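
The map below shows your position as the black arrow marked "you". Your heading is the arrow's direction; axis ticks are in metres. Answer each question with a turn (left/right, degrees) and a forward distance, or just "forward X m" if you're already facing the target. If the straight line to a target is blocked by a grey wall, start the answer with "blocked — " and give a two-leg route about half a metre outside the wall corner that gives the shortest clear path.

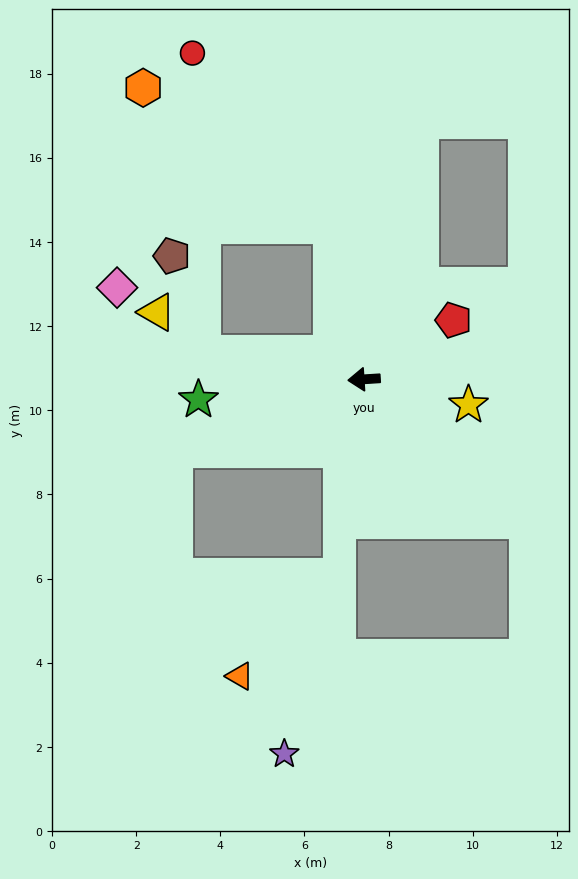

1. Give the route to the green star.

turn left 3°, forward 4.0 m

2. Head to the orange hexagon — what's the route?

blocked — turn right 81°, forward 3.7 m, then turn left 41°, forward 5.5 m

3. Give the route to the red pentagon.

turn right 150°, forward 2.5 m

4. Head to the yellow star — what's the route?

turn left 163°, forward 2.6 m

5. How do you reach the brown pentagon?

blocked — turn right 13°, forward 3.9 m, then turn right 63°, forward 2.4 m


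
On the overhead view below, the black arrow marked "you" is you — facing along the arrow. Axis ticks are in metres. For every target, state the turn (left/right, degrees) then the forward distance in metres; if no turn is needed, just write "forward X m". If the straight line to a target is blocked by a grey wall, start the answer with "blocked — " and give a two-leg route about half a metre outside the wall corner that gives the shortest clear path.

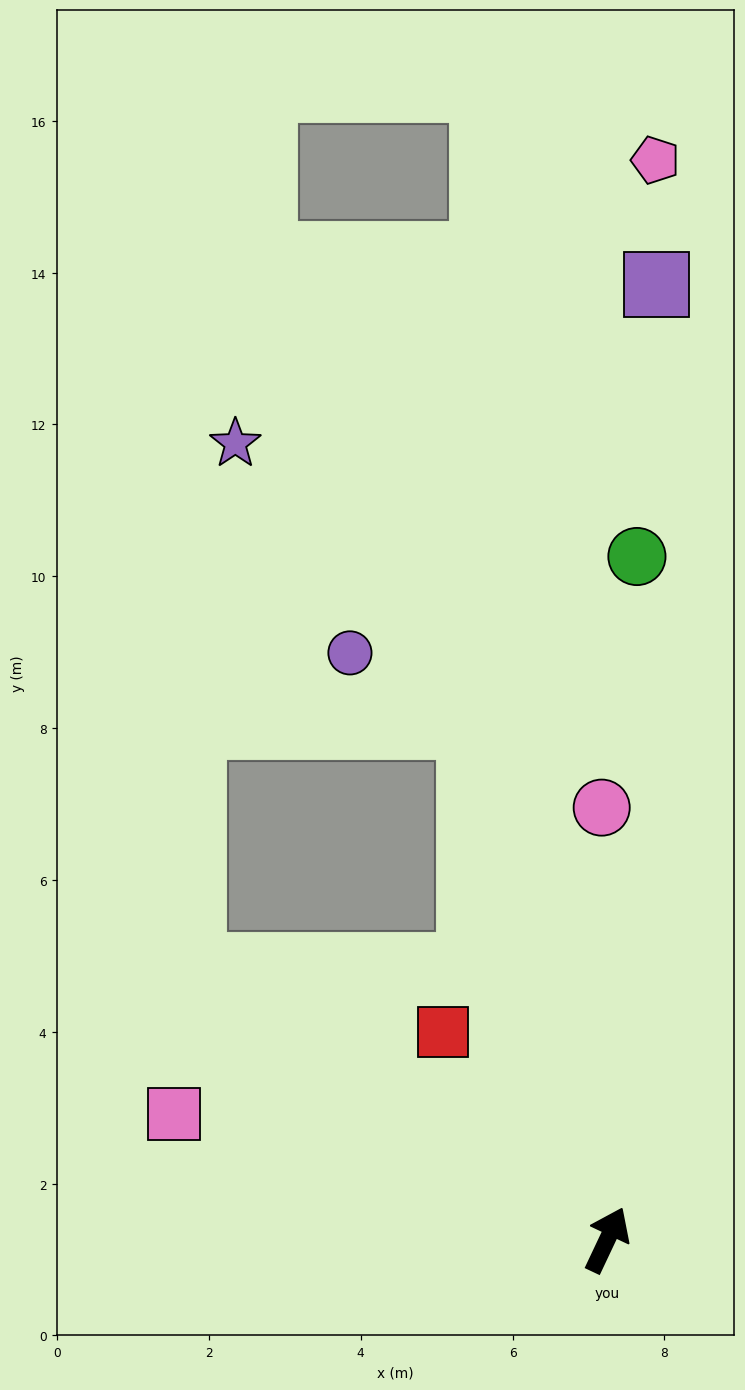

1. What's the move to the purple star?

blocked — turn left 40°, forward 7.0 m, then turn left 25°, forward 4.8 m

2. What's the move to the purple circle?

blocked — turn left 40°, forward 7.0 m, then turn left 43°, forward 1.8 m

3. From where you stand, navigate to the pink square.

turn left 99°, forward 5.9 m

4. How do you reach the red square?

turn left 64°, forward 3.5 m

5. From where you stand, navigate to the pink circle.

turn left 26°, forward 5.7 m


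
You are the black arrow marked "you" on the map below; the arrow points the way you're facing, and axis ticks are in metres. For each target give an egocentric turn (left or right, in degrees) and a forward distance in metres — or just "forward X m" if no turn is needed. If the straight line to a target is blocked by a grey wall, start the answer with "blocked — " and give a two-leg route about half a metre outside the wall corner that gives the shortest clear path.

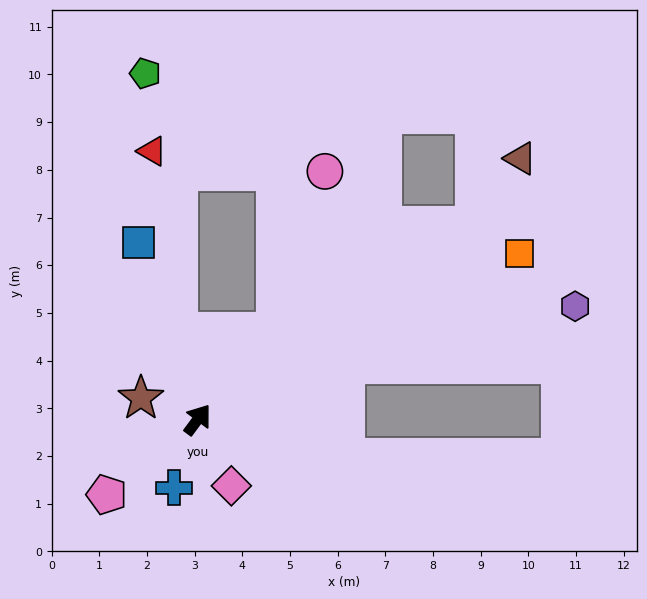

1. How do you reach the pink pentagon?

turn left 166°, forward 2.5 m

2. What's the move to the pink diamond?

turn right 116°, forward 1.6 m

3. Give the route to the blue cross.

turn right 163°, forward 1.5 m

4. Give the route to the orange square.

turn right 26°, forward 7.6 m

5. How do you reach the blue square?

turn left 55°, forward 3.9 m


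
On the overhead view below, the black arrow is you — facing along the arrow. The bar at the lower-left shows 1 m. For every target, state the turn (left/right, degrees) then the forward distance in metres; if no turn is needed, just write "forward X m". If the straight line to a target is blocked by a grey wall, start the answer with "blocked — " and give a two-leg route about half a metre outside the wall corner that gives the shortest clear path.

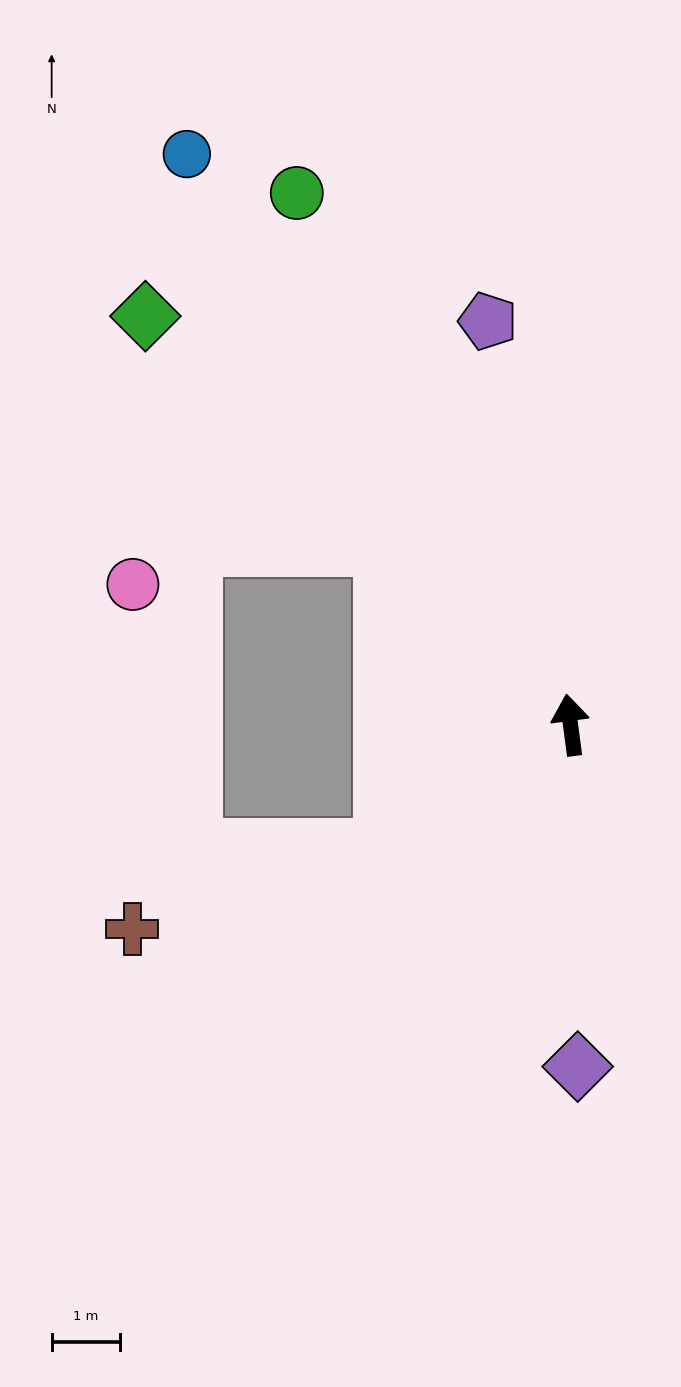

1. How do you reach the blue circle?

turn left 26°, forward 10.0 m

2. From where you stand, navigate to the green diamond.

turn left 39°, forward 8.6 m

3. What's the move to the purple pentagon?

turn left 4°, forward 6.0 m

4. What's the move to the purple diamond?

turn left 174°, forward 5.0 m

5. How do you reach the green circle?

turn left 20°, forward 8.7 m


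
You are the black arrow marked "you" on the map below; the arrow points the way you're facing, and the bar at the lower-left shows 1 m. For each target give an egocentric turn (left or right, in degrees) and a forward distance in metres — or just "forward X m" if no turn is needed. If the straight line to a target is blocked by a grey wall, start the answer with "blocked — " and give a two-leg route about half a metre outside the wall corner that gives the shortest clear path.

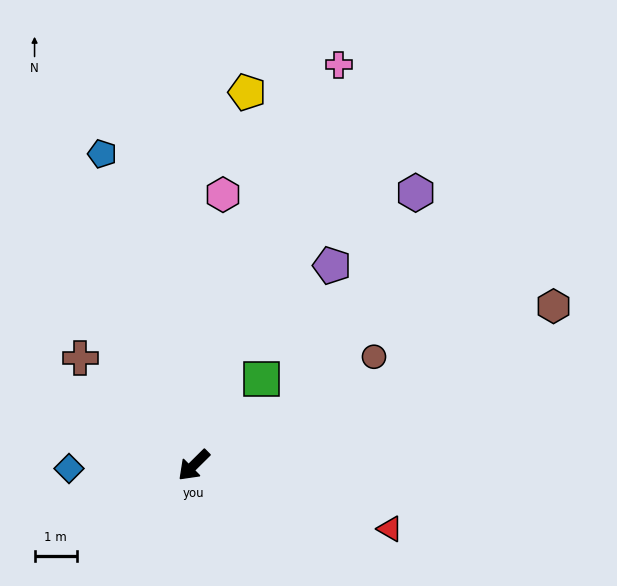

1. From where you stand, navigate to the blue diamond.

turn right 43°, forward 3.0 m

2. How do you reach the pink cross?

turn right 155°, forward 10.2 m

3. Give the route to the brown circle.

turn left 166°, forward 5.0 m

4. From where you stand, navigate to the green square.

turn right 173°, forward 2.6 m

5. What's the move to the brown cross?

turn right 88°, forward 3.7 m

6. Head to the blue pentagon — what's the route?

turn right 118°, forward 7.7 m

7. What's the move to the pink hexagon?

turn right 141°, forward 6.5 m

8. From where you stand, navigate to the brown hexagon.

turn left 159°, forward 9.4 m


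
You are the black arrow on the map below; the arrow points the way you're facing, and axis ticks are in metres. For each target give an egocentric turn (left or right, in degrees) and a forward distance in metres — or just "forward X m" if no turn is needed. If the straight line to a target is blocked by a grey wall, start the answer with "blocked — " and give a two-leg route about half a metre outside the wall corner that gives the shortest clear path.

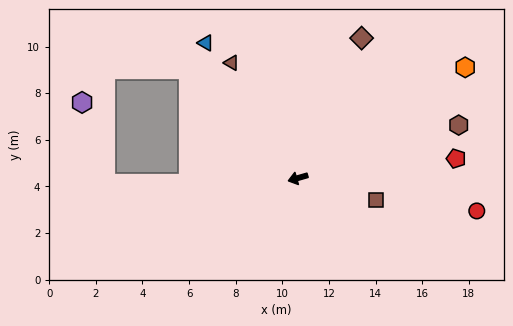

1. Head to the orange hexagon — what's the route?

turn right 163°, forward 8.6 m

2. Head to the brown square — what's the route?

turn left 148°, forward 3.5 m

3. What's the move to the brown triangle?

turn right 76°, forward 5.7 m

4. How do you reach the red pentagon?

turn left 171°, forward 6.8 m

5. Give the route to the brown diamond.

turn right 131°, forward 6.6 m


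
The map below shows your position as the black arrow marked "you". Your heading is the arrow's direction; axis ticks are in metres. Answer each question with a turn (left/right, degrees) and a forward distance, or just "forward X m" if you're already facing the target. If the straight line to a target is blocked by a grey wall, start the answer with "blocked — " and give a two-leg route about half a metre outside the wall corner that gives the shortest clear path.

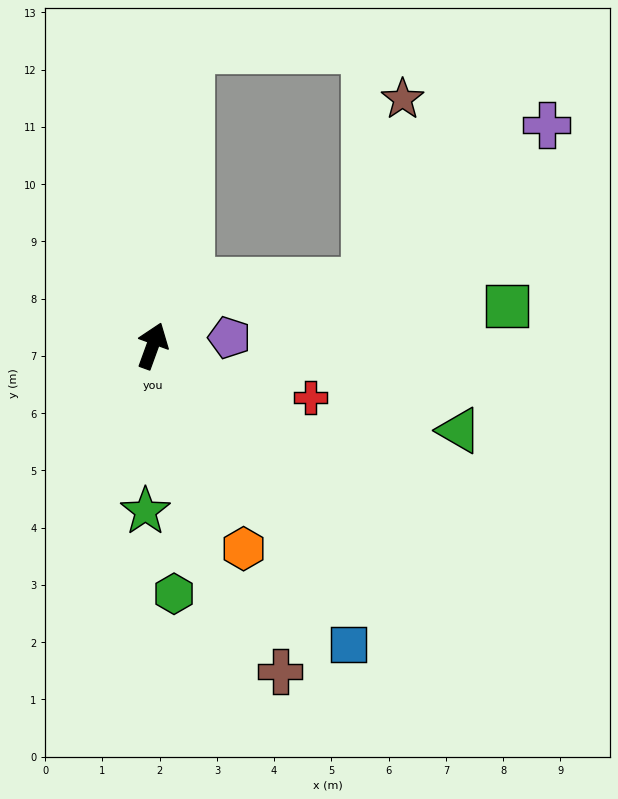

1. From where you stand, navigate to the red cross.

turn right 88°, forward 2.9 m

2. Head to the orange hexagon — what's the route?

turn right 136°, forward 3.9 m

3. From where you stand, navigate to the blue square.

turn right 127°, forward 6.2 m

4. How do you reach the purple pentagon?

turn right 64°, forward 1.3 m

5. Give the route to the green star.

turn right 163°, forward 2.9 m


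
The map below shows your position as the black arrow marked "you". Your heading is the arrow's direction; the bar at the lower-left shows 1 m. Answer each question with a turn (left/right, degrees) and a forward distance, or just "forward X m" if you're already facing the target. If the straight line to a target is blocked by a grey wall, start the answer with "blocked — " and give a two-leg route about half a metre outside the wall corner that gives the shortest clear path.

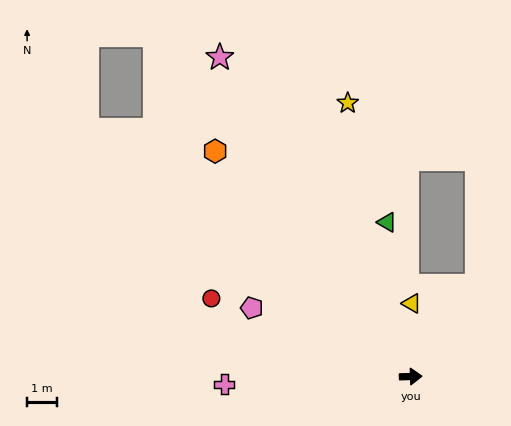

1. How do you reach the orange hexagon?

turn left 129°, forward 9.9 m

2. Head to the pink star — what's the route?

turn left 119°, forward 12.3 m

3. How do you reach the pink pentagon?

turn left 155°, forward 5.7 m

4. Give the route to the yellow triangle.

turn left 87°, forward 2.4 m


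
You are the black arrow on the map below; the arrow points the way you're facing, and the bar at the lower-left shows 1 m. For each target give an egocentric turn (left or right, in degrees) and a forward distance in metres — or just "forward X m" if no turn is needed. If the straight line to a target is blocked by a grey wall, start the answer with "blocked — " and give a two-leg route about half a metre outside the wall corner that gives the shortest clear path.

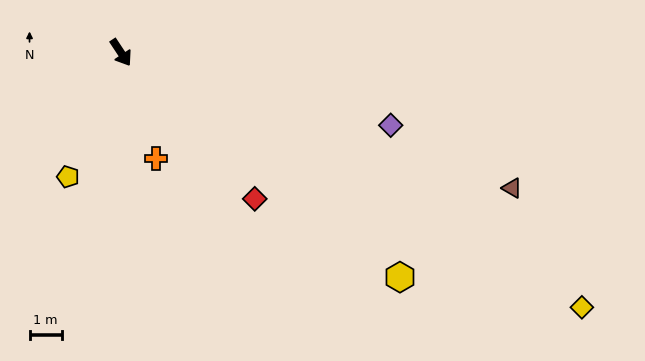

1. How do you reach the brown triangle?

turn left 37°, forward 12.9 m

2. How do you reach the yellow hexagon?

turn left 18°, forward 11.1 m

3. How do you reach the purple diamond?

turn left 41°, forward 8.7 m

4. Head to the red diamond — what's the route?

turn left 9°, forward 6.2 m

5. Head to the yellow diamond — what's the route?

turn left 28°, forward 16.4 m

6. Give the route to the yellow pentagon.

turn right 57°, forward 4.2 m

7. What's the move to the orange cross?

turn right 15°, forward 3.5 m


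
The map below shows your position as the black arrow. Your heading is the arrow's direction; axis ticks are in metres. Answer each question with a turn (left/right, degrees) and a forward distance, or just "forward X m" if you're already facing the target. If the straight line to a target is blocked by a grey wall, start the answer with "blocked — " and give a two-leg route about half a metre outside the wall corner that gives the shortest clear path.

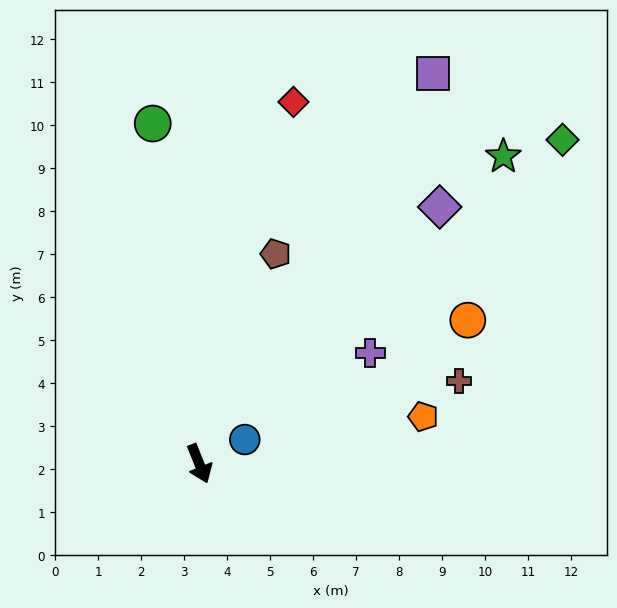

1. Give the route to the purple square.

turn left 127°, forward 10.6 m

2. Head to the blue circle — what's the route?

turn left 96°, forward 1.2 m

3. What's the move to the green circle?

turn left 166°, forward 8.0 m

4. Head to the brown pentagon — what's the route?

turn left 138°, forward 5.2 m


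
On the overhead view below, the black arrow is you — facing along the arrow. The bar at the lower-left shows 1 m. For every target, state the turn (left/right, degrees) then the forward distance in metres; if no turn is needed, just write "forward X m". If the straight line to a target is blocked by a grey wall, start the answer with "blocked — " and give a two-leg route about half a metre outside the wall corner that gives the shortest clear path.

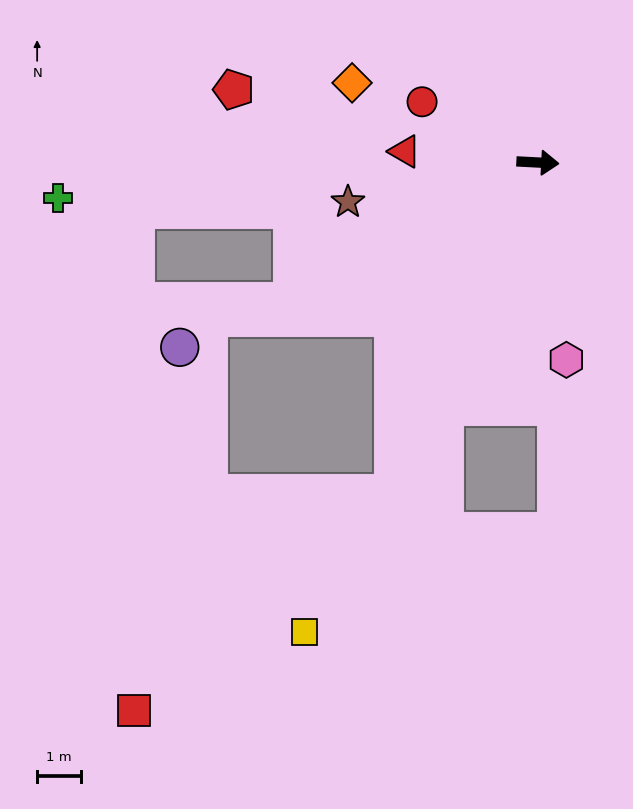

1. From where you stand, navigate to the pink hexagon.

turn right 79°, forward 4.5 m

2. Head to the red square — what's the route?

blocked — turn right 111°, forward 8.2 m, then turn right 26°, forward 7.6 m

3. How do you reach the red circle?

turn left 155°, forward 3.0 m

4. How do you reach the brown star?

turn right 165°, forward 4.4 m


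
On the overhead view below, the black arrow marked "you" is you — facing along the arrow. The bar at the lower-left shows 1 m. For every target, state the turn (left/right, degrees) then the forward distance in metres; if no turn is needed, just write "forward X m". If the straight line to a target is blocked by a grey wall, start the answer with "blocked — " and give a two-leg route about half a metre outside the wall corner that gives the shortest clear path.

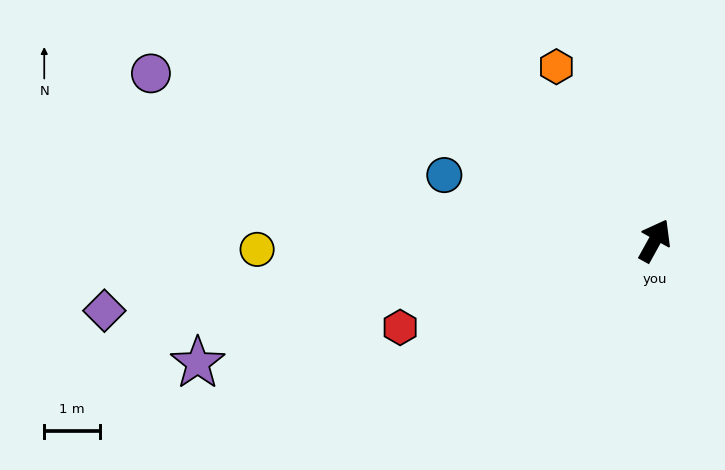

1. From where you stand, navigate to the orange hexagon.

turn left 58°, forward 3.6 m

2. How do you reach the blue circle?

turn left 102°, forward 3.9 m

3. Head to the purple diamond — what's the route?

turn left 126°, forward 9.9 m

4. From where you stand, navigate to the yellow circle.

turn left 120°, forward 7.1 m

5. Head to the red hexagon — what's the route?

turn left 138°, forward 4.8 m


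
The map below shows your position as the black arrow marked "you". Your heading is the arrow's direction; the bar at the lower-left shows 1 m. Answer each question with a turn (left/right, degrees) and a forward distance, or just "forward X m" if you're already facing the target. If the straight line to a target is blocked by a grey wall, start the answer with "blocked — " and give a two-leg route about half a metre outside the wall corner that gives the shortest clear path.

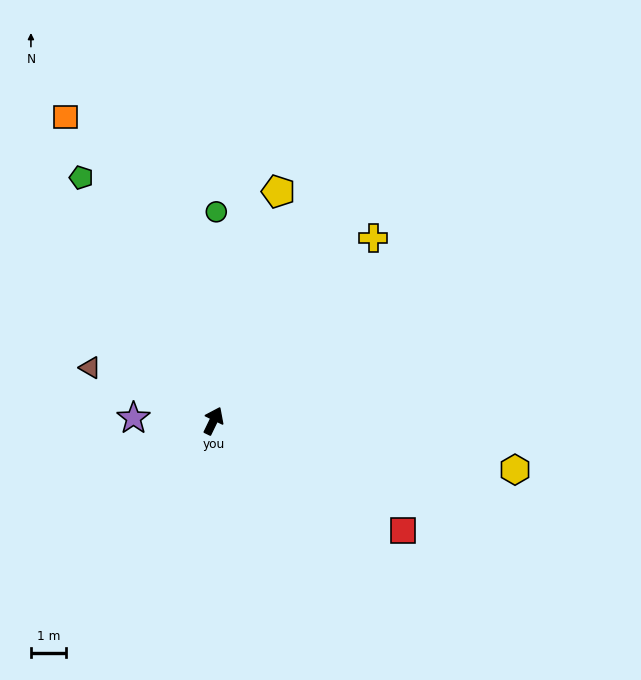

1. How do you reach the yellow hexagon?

turn right 73°, forward 8.6 m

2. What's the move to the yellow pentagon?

turn left 10°, forward 6.7 m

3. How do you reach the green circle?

turn left 25°, forward 5.9 m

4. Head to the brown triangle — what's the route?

turn left 93°, forward 3.8 m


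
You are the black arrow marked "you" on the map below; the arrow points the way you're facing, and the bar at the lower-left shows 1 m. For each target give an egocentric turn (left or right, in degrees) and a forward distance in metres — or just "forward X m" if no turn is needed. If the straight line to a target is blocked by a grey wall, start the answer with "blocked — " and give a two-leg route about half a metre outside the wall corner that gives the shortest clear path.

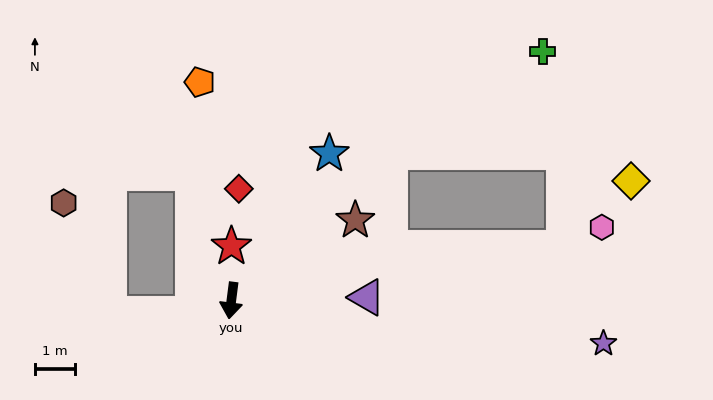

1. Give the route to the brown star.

turn left 130°, forward 3.6 m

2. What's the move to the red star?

turn right 173°, forward 1.3 m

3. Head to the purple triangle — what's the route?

turn left 99°, forward 3.3 m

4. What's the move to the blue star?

turn left 154°, forward 4.4 m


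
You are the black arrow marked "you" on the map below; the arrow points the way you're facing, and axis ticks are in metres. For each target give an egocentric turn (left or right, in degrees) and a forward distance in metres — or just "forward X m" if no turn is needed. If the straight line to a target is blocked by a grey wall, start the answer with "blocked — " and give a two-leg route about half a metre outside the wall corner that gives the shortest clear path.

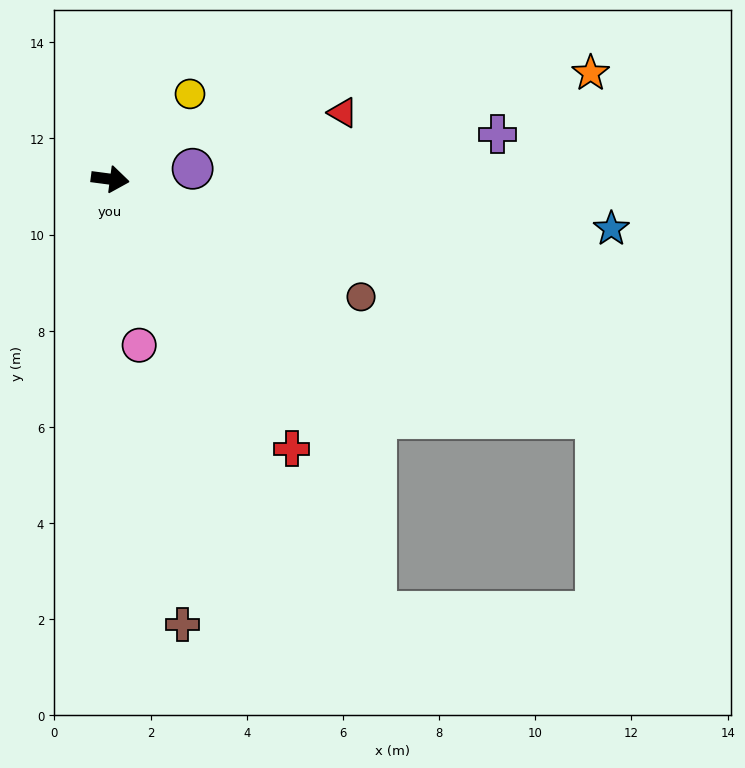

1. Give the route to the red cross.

turn right 49°, forward 6.8 m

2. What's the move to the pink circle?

turn right 73°, forward 3.5 m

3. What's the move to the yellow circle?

turn left 54°, forward 2.4 m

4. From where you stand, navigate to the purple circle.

turn left 15°, forward 1.7 m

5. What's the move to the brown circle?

turn right 18°, forward 5.8 m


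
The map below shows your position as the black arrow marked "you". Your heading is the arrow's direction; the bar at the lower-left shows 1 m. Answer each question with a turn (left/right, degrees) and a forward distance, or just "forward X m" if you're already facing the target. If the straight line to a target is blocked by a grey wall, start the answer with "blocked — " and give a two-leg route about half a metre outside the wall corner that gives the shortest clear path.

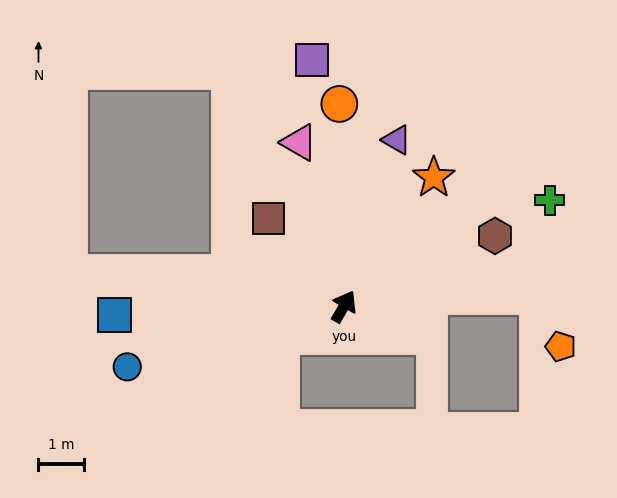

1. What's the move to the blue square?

turn left 122°, forward 5.0 m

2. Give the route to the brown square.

turn left 71°, forward 2.5 m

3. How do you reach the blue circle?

turn left 136°, forward 4.9 m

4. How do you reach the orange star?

turn right 5°, forward 3.4 m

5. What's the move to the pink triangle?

turn left 45°, forward 3.7 m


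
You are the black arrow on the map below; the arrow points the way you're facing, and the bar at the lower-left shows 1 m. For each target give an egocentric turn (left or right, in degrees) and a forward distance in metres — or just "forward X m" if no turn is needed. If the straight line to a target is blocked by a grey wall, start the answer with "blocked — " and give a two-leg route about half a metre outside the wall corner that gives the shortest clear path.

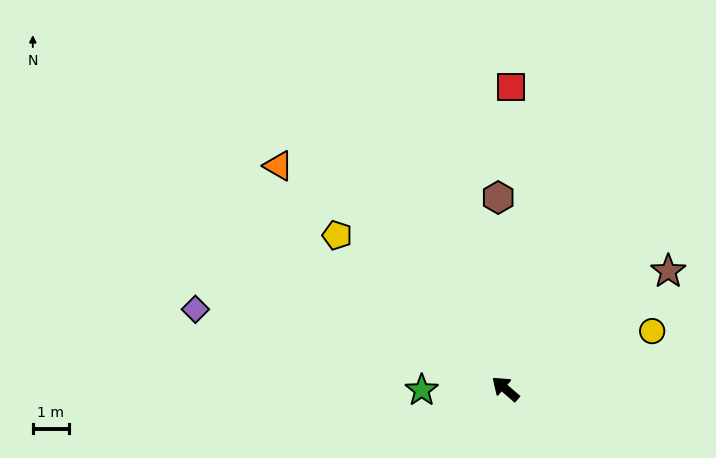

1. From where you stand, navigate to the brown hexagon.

turn right 47°, forward 5.3 m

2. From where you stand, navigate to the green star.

turn left 42°, forward 2.3 m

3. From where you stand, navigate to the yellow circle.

turn right 118°, forward 4.4 m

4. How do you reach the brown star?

turn right 103°, forward 5.6 m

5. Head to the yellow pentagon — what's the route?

forward 6.3 m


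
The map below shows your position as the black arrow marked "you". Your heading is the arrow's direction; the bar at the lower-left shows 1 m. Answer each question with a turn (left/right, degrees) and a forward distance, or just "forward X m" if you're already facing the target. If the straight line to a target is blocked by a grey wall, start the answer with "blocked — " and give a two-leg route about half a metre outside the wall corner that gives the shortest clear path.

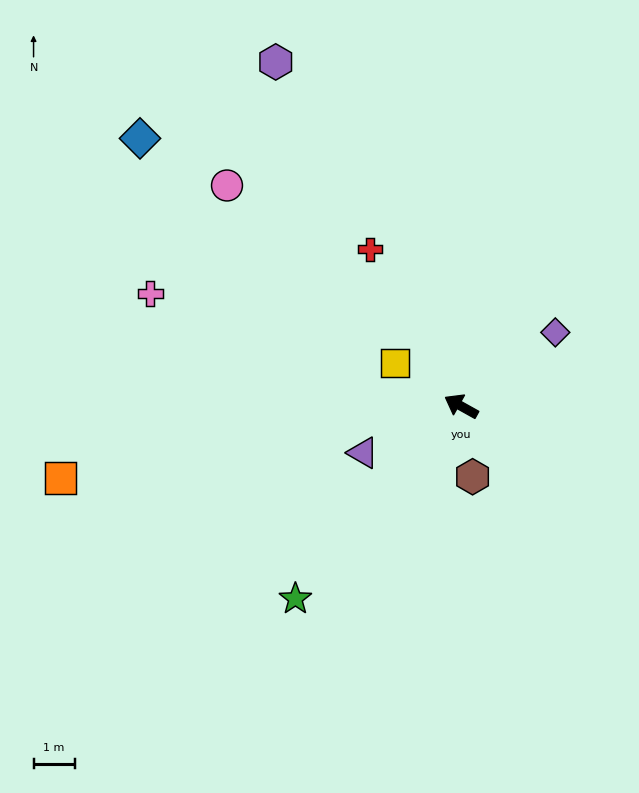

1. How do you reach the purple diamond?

turn right 113°, forward 2.9 m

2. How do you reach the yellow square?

turn right 4°, forward 1.9 m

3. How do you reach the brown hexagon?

turn left 128°, forward 1.7 m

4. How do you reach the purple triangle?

turn left 55°, forward 2.6 m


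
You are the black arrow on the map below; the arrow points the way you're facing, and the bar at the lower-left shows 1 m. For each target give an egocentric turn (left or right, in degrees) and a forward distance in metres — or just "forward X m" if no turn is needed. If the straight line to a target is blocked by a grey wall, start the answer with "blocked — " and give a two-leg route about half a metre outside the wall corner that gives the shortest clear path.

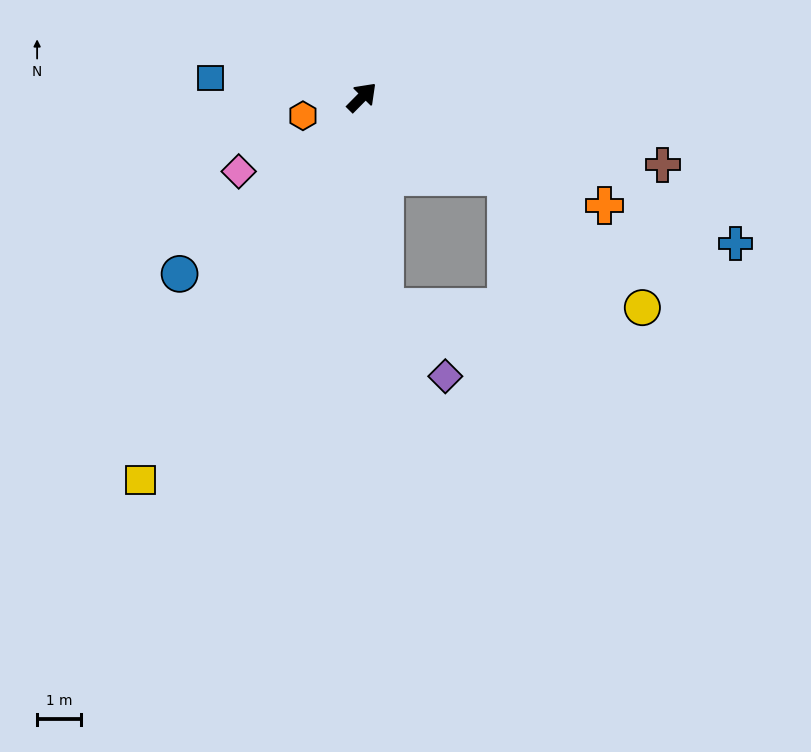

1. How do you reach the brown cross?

turn right 58°, forward 7.0 m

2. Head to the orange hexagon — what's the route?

turn left 152°, forward 1.4 m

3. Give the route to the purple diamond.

blocked — turn right 129°, forward 4.8 m, then turn left 35°, forward 2.1 m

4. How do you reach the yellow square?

turn right 165°, forward 10.1 m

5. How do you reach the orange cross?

turn right 69°, forward 6.1 m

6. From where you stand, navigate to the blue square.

turn left 128°, forward 3.5 m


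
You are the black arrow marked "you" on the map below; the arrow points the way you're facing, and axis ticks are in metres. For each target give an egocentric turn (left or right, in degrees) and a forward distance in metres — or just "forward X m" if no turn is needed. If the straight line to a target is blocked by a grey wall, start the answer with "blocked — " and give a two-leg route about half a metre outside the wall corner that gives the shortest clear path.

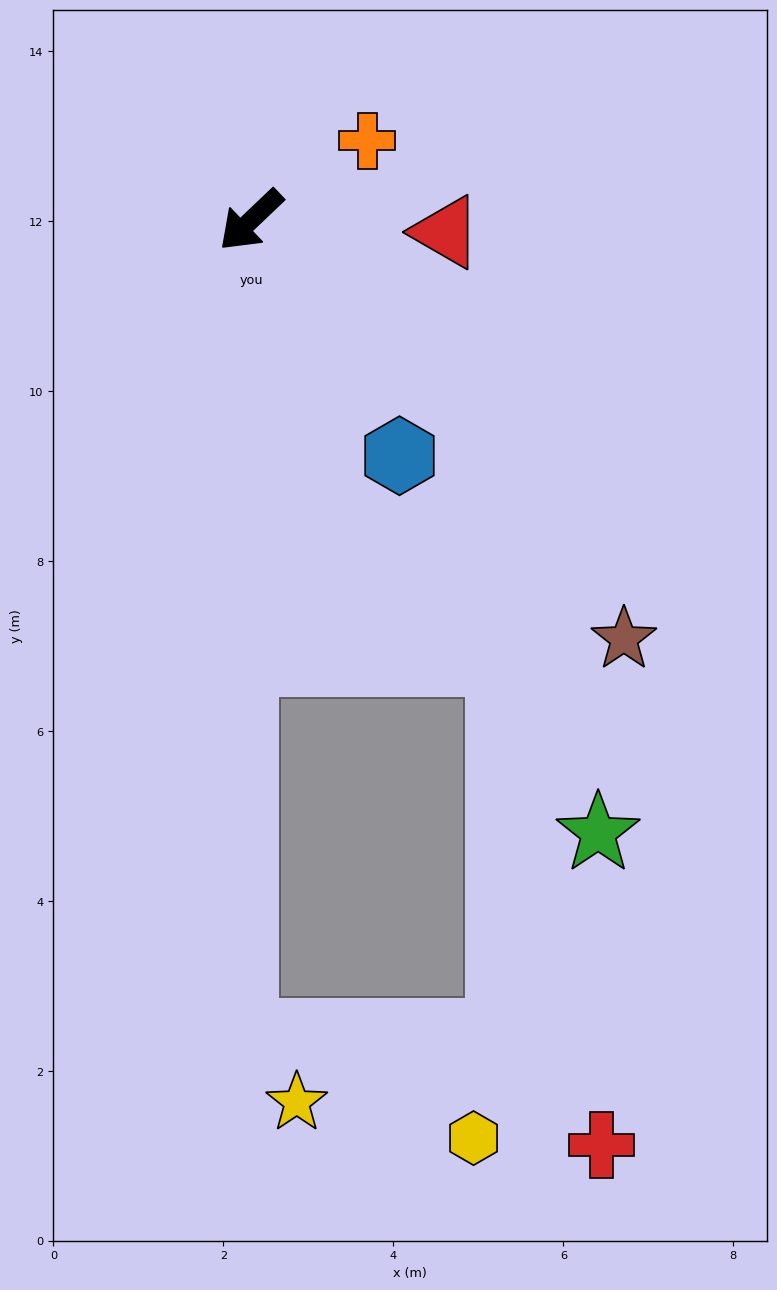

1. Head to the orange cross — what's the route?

turn left 171°, forward 1.7 m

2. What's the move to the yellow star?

blocked — turn left 46°, forward 9.6 m, then turn left 39°, forward 1.0 m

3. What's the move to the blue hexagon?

turn left 79°, forward 3.3 m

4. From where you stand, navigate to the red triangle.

turn left 133°, forward 2.3 m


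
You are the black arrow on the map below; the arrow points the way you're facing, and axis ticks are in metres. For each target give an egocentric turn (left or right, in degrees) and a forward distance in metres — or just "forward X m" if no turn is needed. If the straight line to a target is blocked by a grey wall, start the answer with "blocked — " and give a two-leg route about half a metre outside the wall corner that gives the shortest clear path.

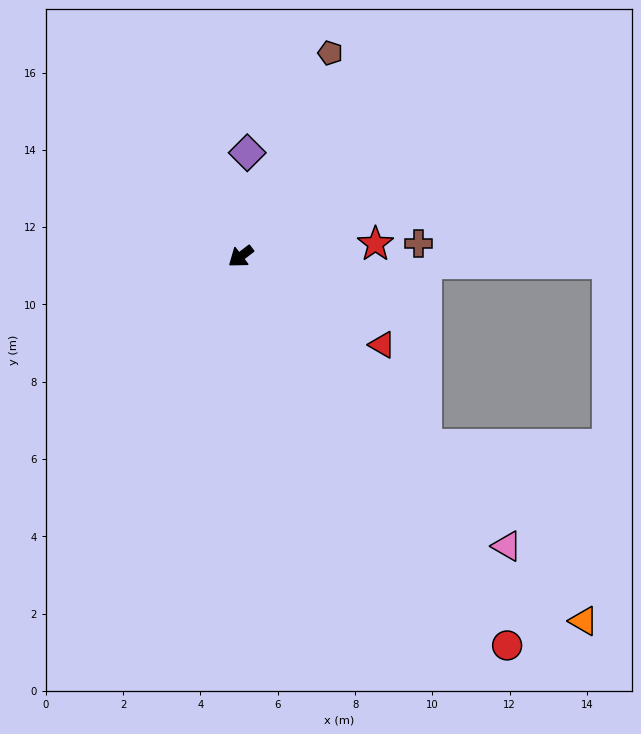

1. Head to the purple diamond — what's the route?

turn right 131°, forward 2.7 m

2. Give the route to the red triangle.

turn left 110°, forward 4.3 m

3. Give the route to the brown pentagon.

turn right 151°, forward 5.7 m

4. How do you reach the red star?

turn left 148°, forward 3.5 m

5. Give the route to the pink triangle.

turn left 95°, forward 10.2 m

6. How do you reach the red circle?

turn left 87°, forward 12.2 m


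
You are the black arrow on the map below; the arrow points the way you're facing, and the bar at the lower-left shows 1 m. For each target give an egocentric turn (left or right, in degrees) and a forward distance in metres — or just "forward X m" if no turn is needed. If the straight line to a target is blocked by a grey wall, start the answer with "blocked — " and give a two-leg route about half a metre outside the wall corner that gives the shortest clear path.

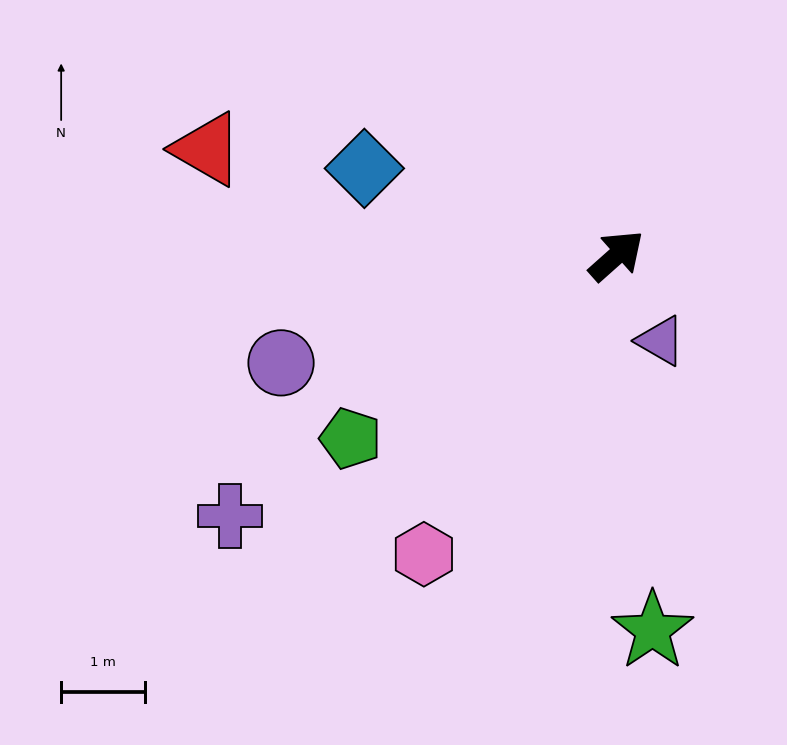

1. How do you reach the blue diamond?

turn left 119°, forward 3.2 m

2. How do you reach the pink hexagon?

turn right 164°, forward 4.2 m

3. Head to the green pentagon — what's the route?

turn left 173°, forward 3.8 m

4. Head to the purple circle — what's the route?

turn left 156°, forward 4.2 m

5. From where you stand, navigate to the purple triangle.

turn right 104°, forward 1.1 m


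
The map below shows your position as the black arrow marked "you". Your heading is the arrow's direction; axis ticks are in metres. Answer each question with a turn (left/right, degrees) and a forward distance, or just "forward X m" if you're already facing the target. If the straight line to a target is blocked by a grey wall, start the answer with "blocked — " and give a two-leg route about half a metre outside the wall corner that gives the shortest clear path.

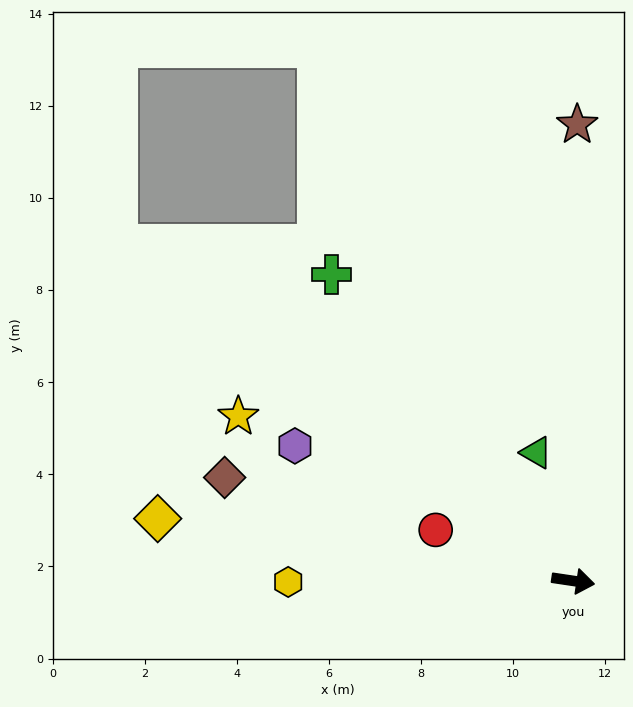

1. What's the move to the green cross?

turn left 137°, forward 8.5 m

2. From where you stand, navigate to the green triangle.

turn left 115°, forward 2.9 m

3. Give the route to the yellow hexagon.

turn right 171°, forward 6.2 m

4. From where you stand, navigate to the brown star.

turn left 98°, forward 9.9 m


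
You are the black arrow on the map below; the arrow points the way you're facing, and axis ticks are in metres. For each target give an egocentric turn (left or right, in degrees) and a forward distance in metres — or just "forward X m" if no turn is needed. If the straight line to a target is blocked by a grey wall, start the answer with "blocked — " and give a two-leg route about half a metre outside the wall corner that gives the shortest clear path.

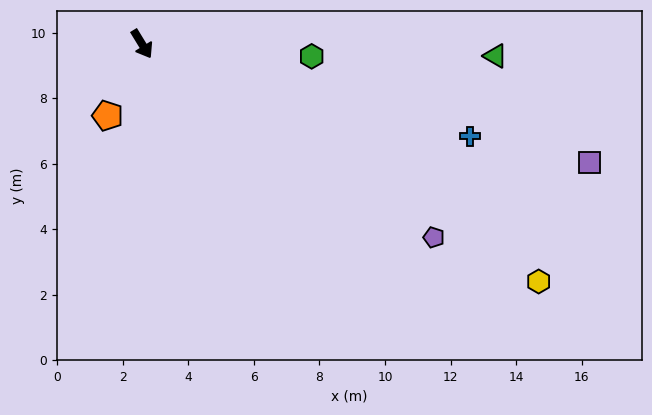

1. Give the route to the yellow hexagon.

turn left 28°, forward 14.1 m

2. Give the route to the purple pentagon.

turn left 25°, forward 10.7 m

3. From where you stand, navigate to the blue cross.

turn left 43°, forward 10.4 m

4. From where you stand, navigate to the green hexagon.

turn left 54°, forward 5.2 m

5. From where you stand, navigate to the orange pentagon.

turn right 57°, forward 2.4 m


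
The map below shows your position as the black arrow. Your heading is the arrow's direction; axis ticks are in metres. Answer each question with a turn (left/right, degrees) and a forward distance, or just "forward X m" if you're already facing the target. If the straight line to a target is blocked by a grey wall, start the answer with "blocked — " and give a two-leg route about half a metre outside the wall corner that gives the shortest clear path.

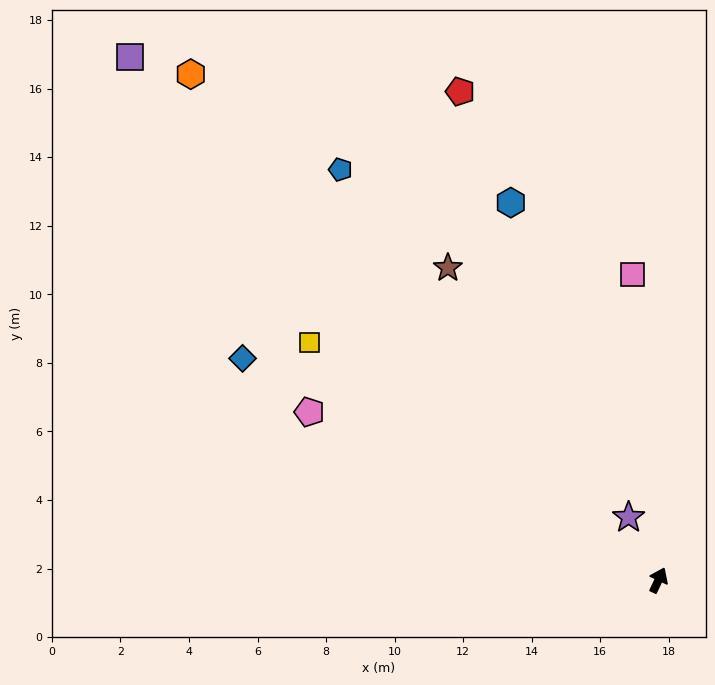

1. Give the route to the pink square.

turn left 30°, forward 8.9 m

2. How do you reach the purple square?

turn left 70°, forward 21.7 m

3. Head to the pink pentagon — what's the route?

turn left 89°, forward 11.3 m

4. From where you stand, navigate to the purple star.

turn left 50°, forward 2.0 m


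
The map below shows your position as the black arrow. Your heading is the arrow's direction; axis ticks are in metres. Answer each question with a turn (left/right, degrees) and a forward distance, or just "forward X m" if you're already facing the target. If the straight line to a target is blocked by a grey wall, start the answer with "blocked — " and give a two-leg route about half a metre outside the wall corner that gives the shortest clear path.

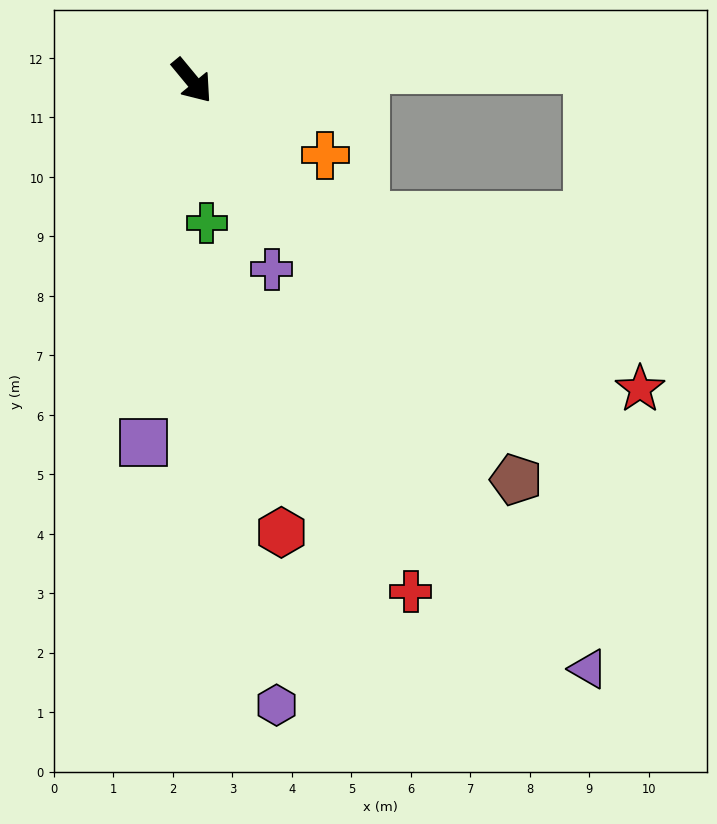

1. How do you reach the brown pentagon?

forward 8.6 m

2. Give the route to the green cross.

turn right 34°, forward 2.4 m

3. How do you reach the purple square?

turn right 47°, forward 6.1 m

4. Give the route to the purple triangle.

turn right 6°, forward 11.9 m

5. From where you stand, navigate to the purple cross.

turn right 17°, forward 3.4 m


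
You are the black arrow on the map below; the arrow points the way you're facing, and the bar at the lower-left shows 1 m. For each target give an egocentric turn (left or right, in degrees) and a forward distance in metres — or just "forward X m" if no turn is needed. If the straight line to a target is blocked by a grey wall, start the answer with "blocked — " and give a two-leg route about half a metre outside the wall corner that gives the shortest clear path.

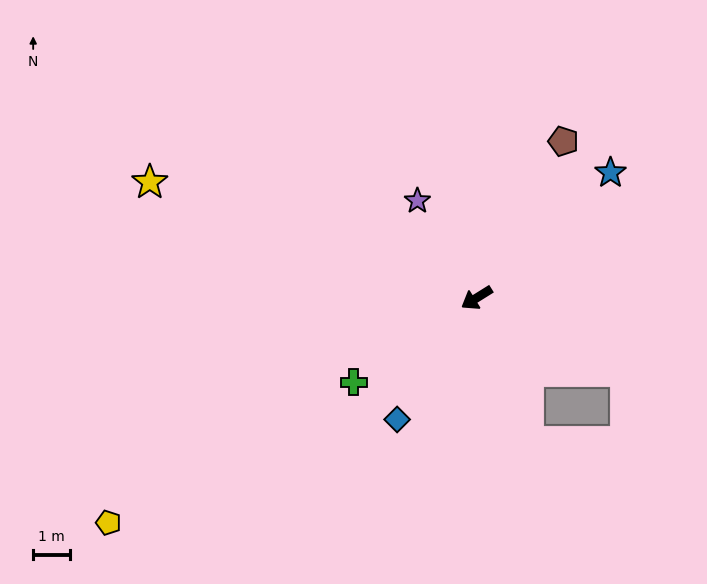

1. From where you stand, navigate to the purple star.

turn right 91°, forward 3.1 m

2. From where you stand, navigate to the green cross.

turn left 2°, forward 4.1 m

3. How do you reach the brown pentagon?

turn right 151°, forward 4.9 m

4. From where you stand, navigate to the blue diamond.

turn left 25°, forward 3.9 m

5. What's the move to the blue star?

turn right 169°, forward 5.0 m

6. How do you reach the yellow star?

turn right 51°, forward 9.4 m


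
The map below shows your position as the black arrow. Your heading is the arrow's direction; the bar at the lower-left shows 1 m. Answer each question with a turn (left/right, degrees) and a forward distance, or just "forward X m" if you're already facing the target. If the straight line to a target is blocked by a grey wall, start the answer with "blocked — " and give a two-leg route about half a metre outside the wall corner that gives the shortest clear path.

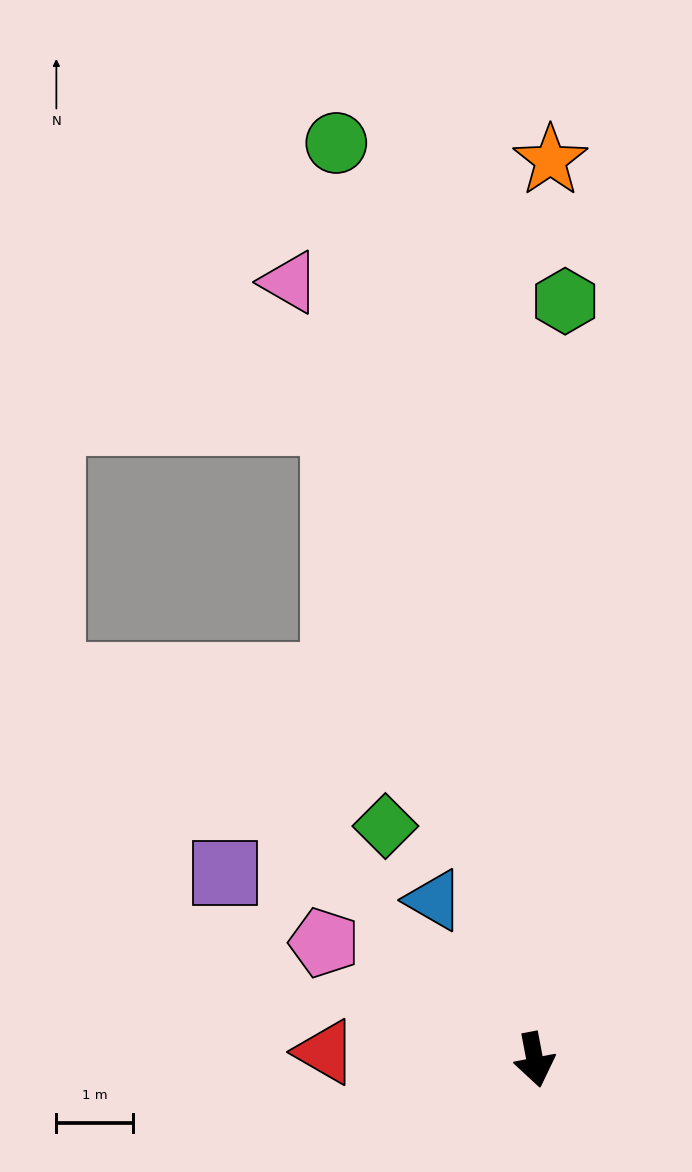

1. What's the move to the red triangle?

turn right 103°, forward 2.8 m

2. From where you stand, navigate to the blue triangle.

turn right 159°, forward 2.5 m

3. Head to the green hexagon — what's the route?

turn left 167°, forward 10.0 m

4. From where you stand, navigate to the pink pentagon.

turn right 130°, forward 3.2 m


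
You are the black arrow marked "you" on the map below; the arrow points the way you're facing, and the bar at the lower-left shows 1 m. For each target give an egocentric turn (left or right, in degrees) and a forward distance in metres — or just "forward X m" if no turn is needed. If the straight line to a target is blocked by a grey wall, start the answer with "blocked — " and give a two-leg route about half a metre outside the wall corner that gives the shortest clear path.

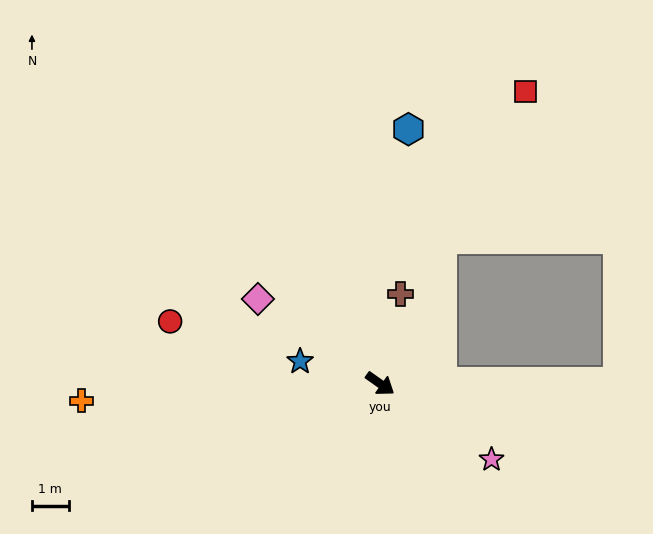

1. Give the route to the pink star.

forward 3.7 m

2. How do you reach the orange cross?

turn right 141°, forward 8.2 m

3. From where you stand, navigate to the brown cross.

turn left 112°, forward 2.5 m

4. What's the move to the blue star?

turn right 160°, forward 2.3 m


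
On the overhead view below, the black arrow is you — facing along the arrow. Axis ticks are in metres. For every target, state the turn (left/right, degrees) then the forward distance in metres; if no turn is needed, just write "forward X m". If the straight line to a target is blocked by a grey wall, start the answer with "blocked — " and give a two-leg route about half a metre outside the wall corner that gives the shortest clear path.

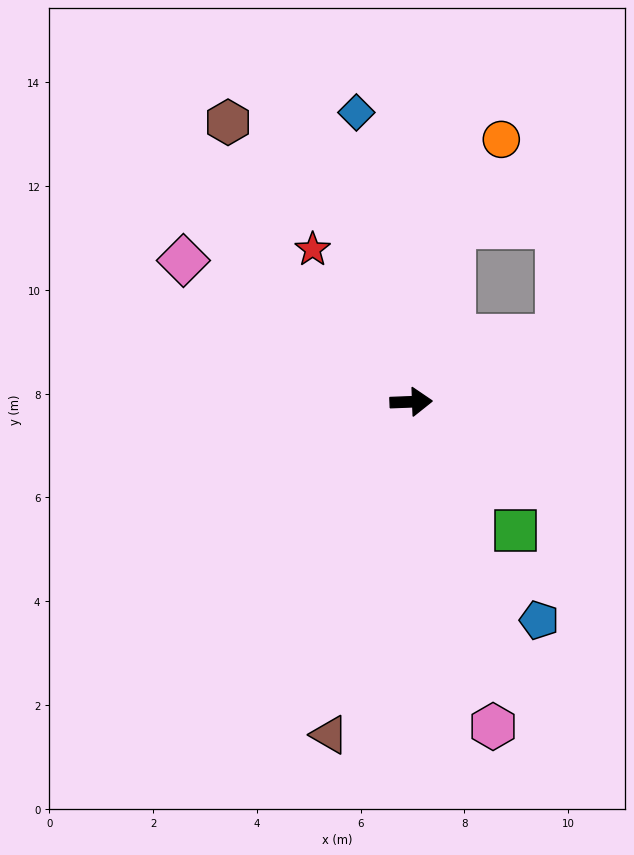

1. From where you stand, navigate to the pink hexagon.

turn right 78°, forward 6.5 m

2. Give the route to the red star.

turn left 121°, forward 3.5 m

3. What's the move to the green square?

turn right 53°, forward 3.2 m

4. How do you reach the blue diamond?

turn left 99°, forward 5.7 m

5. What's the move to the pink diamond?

turn left 146°, forward 5.2 m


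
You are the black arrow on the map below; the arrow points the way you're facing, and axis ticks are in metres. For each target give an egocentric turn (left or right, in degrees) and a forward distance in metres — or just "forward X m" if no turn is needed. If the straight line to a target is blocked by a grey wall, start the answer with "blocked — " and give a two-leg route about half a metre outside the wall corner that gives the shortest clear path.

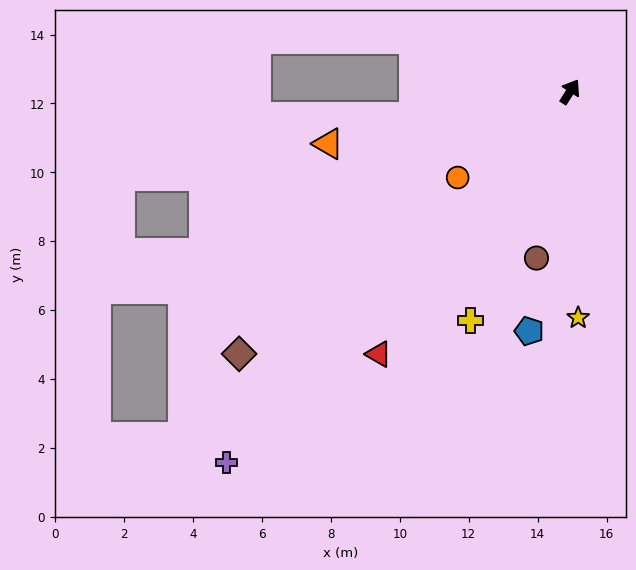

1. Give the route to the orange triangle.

turn left 135°, forward 7.2 m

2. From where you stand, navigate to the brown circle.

turn right 159°, forward 4.9 m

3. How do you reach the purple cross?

turn left 170°, forward 14.7 m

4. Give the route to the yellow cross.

turn right 171°, forward 7.2 m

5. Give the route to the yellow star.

turn right 145°, forward 6.6 m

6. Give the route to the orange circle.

turn left 160°, forward 4.1 m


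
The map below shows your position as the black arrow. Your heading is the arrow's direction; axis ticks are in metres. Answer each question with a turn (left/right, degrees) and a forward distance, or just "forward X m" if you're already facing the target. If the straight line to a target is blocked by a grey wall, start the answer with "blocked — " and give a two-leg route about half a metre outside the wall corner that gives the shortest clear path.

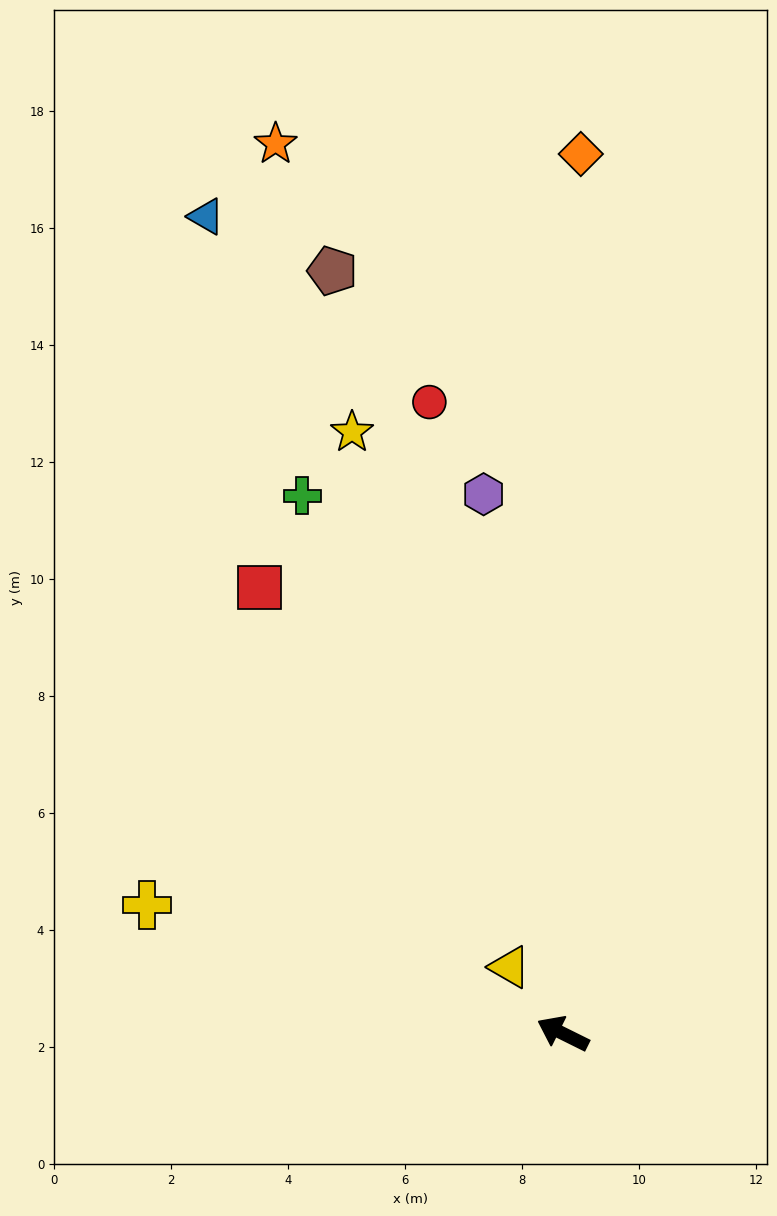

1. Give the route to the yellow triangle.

turn right 25°, forward 1.5 m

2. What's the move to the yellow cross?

turn left 9°, forward 7.4 m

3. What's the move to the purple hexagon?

turn right 55°, forward 9.3 m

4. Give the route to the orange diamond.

turn right 65°, forward 15.0 m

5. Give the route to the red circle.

turn right 52°, forward 11.0 m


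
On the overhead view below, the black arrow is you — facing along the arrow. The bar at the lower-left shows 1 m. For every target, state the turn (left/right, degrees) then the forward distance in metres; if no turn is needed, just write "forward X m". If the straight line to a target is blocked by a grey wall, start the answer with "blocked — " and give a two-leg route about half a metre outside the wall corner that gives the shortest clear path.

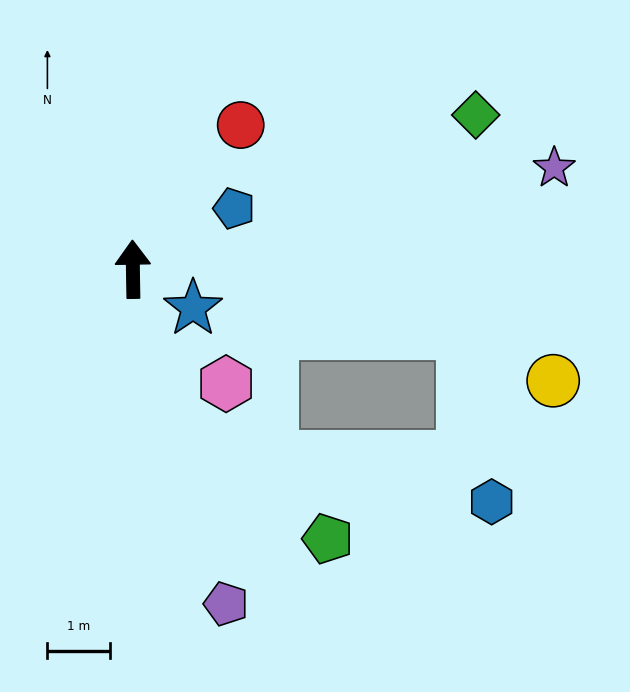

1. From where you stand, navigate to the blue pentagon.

turn right 60°, forward 1.9 m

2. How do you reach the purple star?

turn right 77°, forward 6.9 m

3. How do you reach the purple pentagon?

turn right 165°, forward 5.5 m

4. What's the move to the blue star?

turn right 124°, forward 1.1 m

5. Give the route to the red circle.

turn right 38°, forward 2.9 m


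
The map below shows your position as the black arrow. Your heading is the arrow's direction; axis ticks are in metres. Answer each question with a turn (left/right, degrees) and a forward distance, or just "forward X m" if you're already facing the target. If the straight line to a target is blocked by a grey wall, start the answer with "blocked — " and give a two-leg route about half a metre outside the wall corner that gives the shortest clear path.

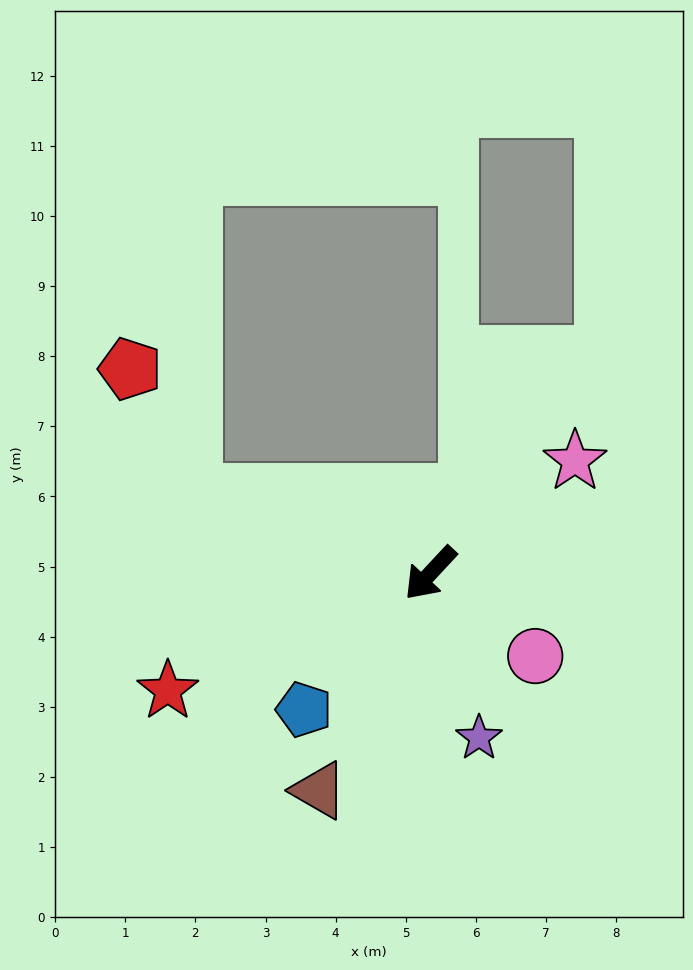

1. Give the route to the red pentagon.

blocked — turn right 66°, forward 3.6 m, then turn right 44°, forward 2.0 m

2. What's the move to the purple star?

turn left 59°, forward 2.4 m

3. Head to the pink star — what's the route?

turn left 171°, forward 2.6 m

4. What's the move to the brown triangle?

turn left 16°, forward 3.5 m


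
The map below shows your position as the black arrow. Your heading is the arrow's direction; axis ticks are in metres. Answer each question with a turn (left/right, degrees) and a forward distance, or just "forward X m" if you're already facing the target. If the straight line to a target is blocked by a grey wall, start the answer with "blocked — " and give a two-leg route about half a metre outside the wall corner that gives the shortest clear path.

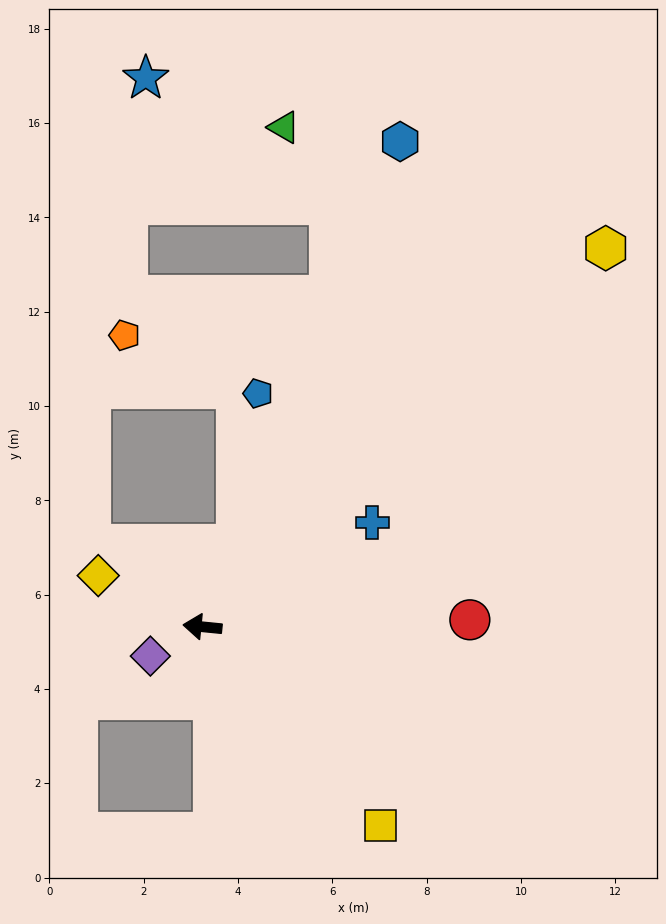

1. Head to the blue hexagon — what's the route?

turn right 106°, forward 11.1 m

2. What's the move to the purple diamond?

turn left 35°, forward 1.3 m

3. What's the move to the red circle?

turn right 173°, forward 5.7 m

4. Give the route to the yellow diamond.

turn right 20°, forward 2.5 m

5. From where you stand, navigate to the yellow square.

turn left 138°, forward 5.7 m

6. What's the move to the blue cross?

turn right 143°, forward 4.2 m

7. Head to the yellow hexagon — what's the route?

turn right 131°, forward 11.7 m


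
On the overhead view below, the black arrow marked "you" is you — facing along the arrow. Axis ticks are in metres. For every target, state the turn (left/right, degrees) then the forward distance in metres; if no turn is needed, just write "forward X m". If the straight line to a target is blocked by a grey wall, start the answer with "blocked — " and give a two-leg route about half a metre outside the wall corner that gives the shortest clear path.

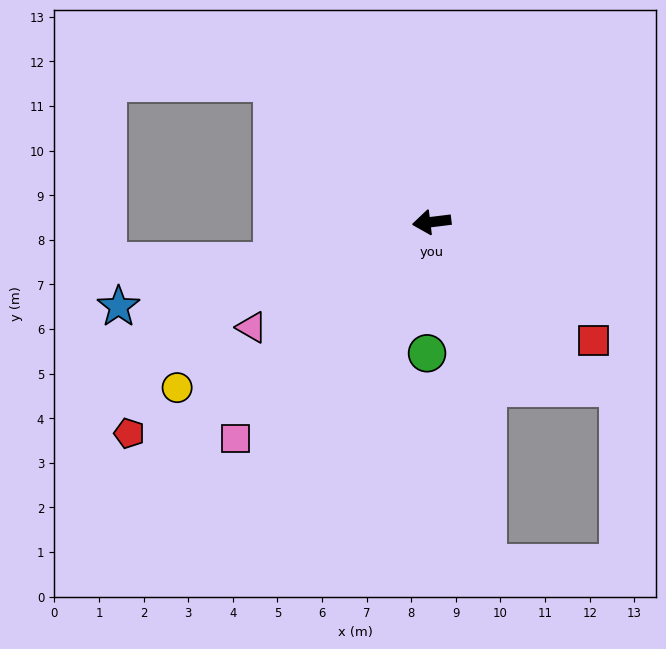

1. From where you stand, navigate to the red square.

turn left 137°, forward 4.5 m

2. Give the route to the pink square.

turn left 41°, forward 6.6 m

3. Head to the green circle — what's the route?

turn left 81°, forward 2.9 m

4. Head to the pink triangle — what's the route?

turn left 23°, forward 4.7 m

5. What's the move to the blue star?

turn left 8°, forward 7.3 m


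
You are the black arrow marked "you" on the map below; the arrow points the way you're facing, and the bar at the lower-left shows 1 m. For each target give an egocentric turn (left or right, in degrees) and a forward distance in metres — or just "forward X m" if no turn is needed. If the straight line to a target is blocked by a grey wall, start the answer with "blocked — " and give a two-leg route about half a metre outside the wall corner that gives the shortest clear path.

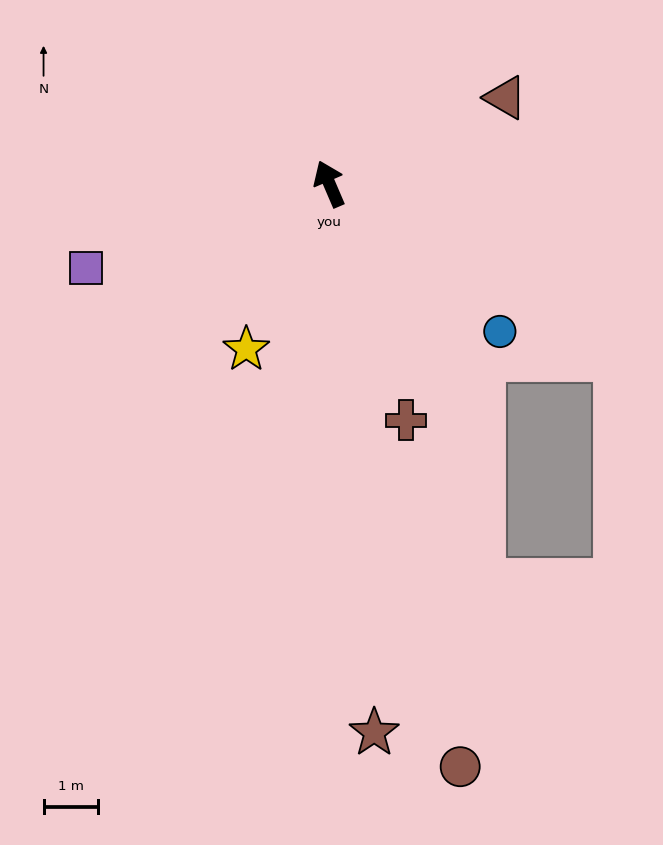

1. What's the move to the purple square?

turn left 86°, forward 4.7 m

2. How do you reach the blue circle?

turn right 154°, forward 4.1 m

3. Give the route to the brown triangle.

turn right 87°, forward 3.6 m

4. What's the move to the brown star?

turn left 161°, forward 10.1 m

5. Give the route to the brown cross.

turn left 175°, forward 4.6 m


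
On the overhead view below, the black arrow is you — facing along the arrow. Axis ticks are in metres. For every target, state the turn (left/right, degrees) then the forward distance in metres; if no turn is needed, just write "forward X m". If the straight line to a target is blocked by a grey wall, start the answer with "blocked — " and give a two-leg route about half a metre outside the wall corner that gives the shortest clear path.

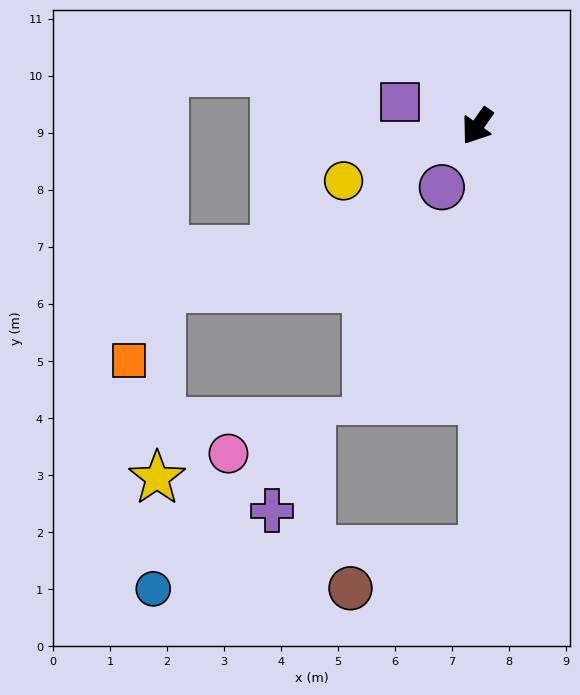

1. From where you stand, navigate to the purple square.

turn right 72°, forward 1.4 m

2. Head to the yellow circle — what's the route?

turn right 33°, forward 2.5 m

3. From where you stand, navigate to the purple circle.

turn left 5°, forward 1.2 m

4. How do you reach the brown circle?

blocked — turn left 36°, forward 7.4 m, then turn right 75°, forward 2.4 m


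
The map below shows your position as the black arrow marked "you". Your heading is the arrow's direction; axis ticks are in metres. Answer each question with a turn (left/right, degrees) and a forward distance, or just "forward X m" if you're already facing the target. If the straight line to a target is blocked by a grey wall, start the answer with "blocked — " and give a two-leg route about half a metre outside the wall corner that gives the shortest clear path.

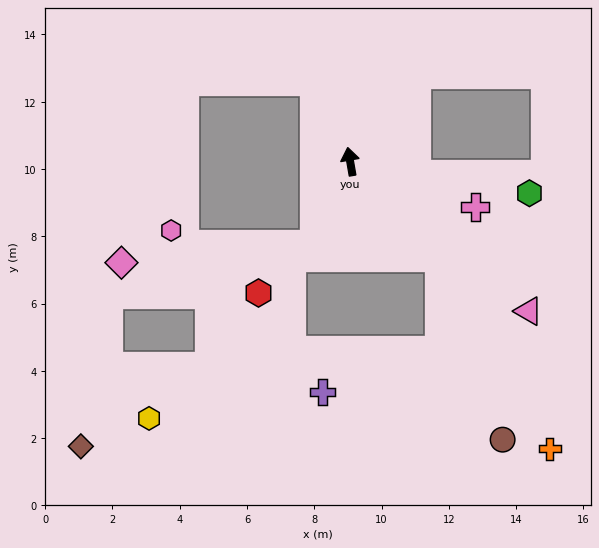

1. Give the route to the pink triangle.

turn right 140°, forward 6.9 m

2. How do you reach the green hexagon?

turn right 110°, forward 5.4 m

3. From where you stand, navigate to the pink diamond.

blocked — turn left 147°, forward 2.7 m, then turn right 61°, forward 5.8 m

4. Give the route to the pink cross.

turn right 120°, forward 4.0 m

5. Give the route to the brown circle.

blocked — turn right 147°, forward 3.9 m, then turn right 24°, forward 5.7 m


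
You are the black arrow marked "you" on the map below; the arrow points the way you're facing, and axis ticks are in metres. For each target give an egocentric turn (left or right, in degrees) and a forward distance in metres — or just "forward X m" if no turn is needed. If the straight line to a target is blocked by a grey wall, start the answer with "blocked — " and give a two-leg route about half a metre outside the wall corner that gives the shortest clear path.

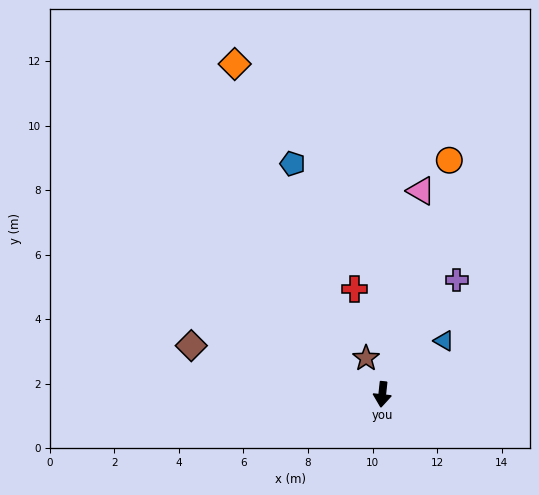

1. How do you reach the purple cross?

turn left 153°, forward 4.2 m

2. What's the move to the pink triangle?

turn left 175°, forward 6.4 m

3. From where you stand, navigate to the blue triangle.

turn left 137°, forward 2.5 m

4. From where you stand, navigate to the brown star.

turn right 150°, forward 1.2 m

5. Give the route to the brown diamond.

turn right 98°, forward 6.1 m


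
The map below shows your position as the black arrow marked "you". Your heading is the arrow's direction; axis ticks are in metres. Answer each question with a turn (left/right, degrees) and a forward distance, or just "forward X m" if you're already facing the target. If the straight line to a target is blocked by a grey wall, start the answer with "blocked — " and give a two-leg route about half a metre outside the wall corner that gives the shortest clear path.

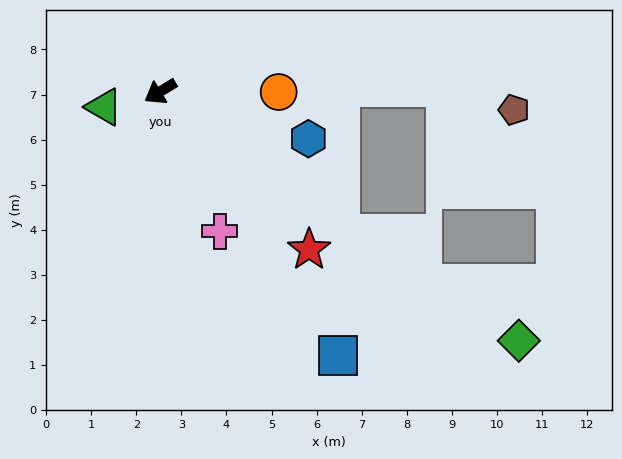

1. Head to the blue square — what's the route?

turn left 93°, forward 7.1 m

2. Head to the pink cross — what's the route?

turn left 82°, forward 3.4 m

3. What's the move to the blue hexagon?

turn left 131°, forward 3.4 m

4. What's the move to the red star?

turn left 102°, forward 4.8 m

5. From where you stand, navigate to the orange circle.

turn left 148°, forward 2.6 m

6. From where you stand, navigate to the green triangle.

turn right 16°, forward 1.3 m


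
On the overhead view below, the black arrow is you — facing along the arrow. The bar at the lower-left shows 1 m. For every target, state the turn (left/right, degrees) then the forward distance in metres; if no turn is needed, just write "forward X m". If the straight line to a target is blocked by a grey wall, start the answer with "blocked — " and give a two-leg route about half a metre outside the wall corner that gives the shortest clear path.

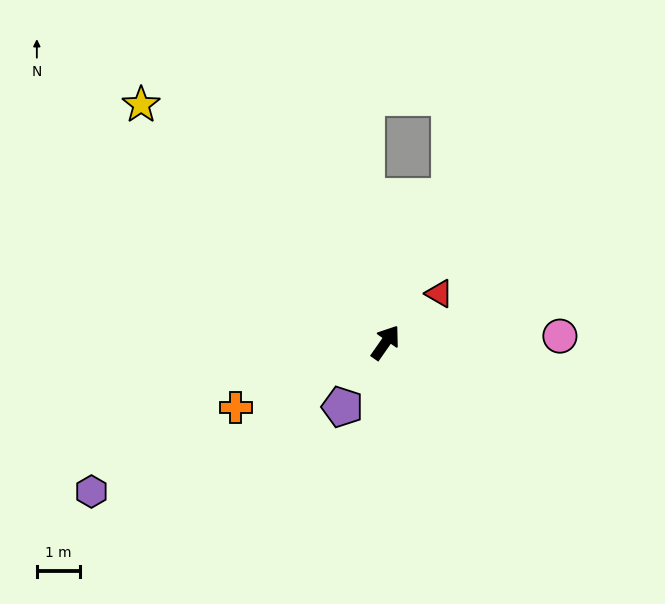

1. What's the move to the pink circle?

turn right 53°, forward 4.0 m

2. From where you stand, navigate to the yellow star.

turn left 81°, forward 7.9 m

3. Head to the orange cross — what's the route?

turn left 148°, forward 3.8 m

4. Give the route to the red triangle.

turn right 13°, forward 1.7 m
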